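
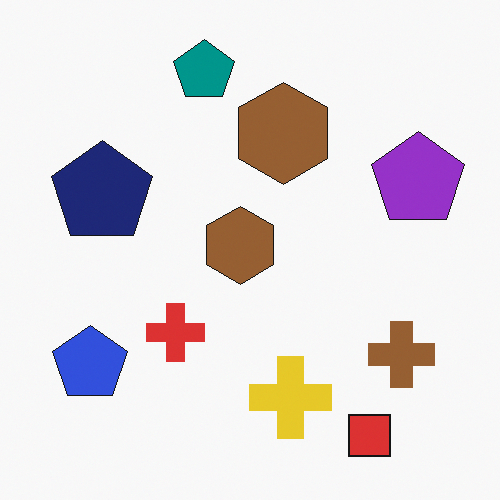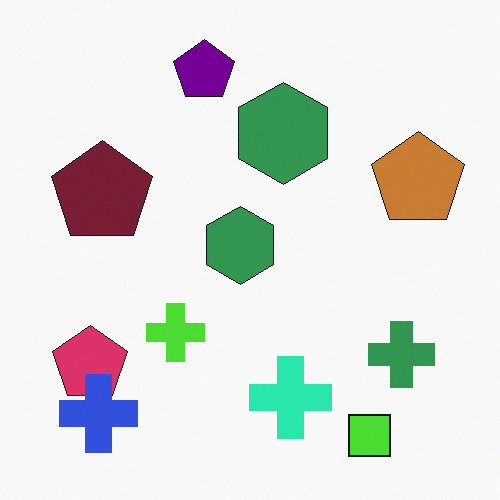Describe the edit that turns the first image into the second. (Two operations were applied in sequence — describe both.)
The image was hue-shifted noticeably, then overlaid with an additional blue cross.

Every shape's color has rotated by the same amount around the hue wheel — a uniform hue shift. A blue cross appears in the second image that is absent from the first.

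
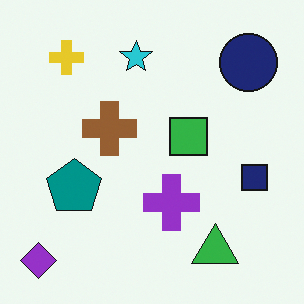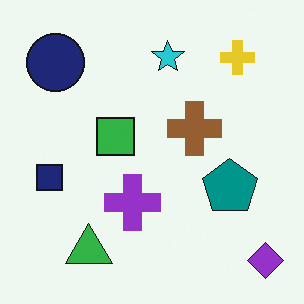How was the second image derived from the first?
Flipped horizontally (left ↔ right).

The purple diamond is in the bottom-left of the first image and the bottom-right of the second — shapes on opposite sides of the vertical midline have swapped in a mirror flip.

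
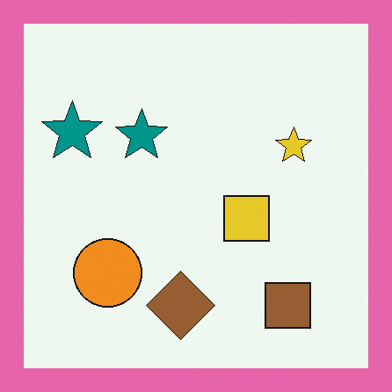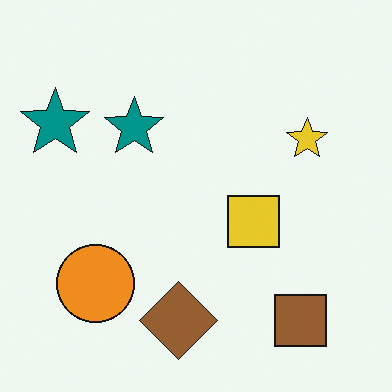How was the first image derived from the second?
The first image is the second framed with a pink border.

A solid pink frame runs around the edge of the first image, with the content slightly shrunk inside it.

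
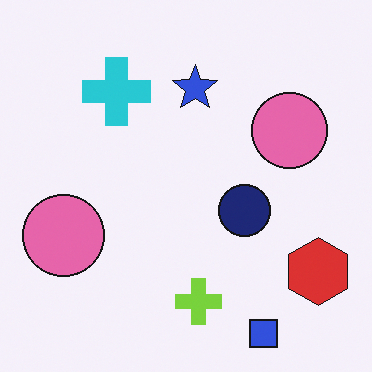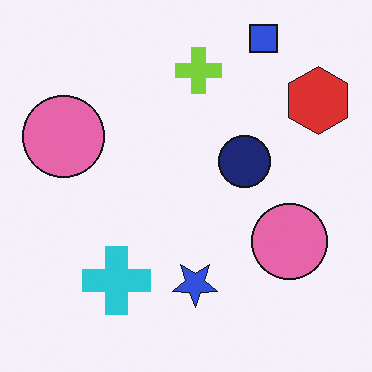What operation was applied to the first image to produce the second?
The transformation is: flipped vertically (top ↔ bottom).

The blue square is in the bottom-right of the first image and the top-right of the second — shapes on opposite sides of the horizontal midline have swapped in a mirror flip.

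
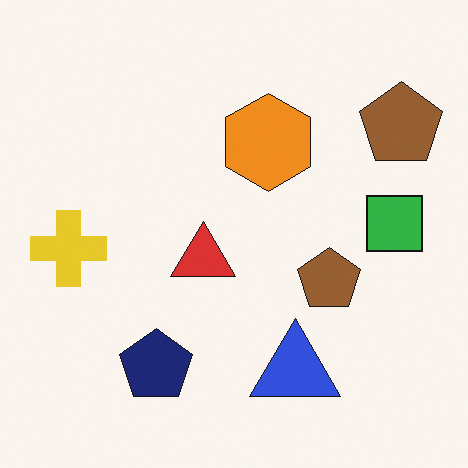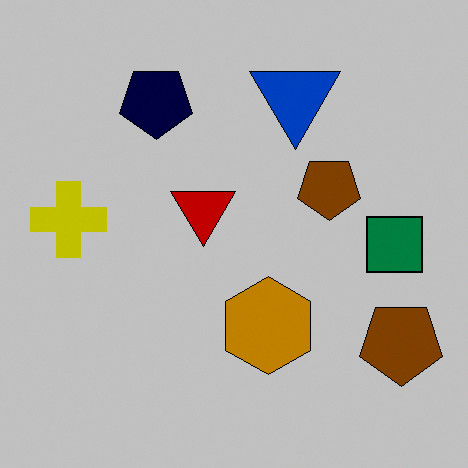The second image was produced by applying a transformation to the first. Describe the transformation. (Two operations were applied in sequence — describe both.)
It was flipped vertically (top ↔ bottom), then aggressively posterized.

The blue triangle is in the bottom of the first image and the top of the second — shapes on opposite sides of the horizontal midline have swapped in a mirror flip. Each flat color has snapped to a coarser quantized level — most visibly, the near-white background has dropped to a flat grey.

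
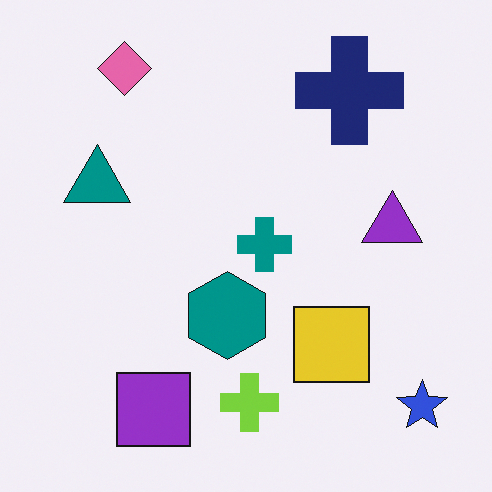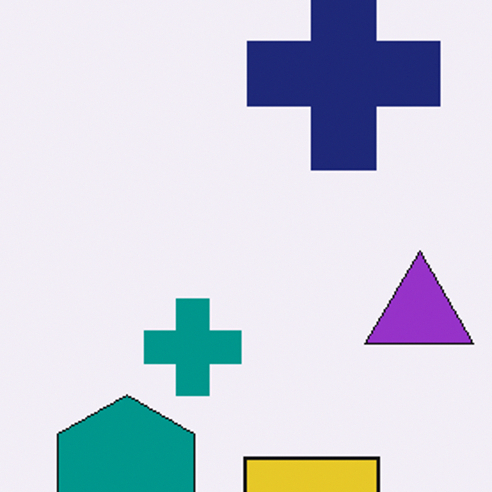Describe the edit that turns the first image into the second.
The second image is the first cropped to a noticeably smaller region and rescaled.

The visible shapes are larger and the field of view is narrower; shapes near the original edges may be partly or wholly outside the frame — a crop-and-rescale.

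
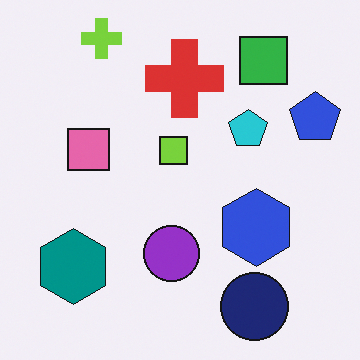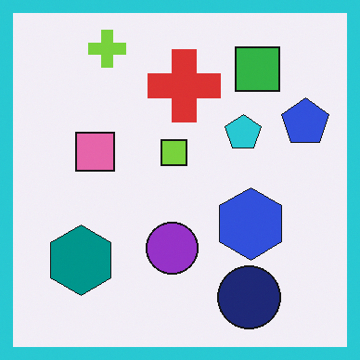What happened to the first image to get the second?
It was framed with a cyan border.

A solid cyan frame runs around the edge of the second image, with the content slightly shrunk inside it.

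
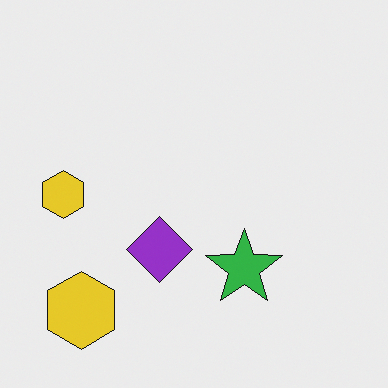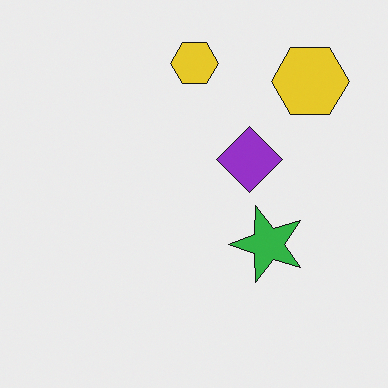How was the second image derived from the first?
The image was transposed (reflected across the top-left ↔ bottom-right diagonal).

Shapes have swapped their row and column positions — what was in the top-right is now in the bottom-left — a diagonal reflection.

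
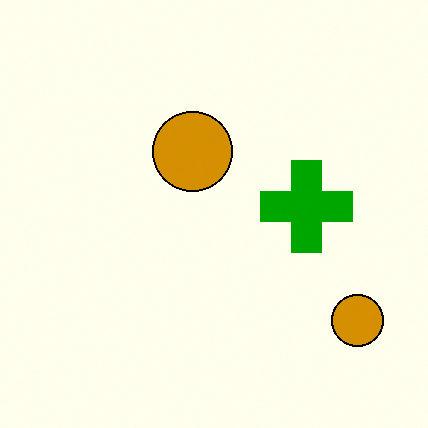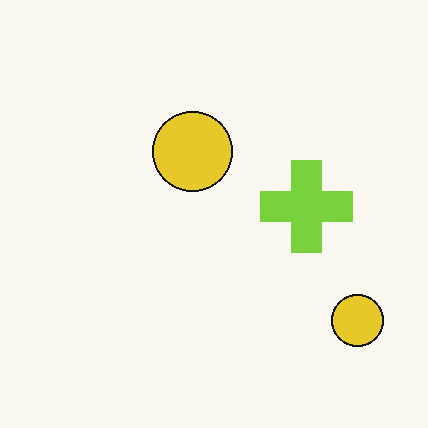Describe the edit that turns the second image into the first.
The image was given much higher contrast.

Tones are pushed away from mid-grey across the whole image — a global contrast change.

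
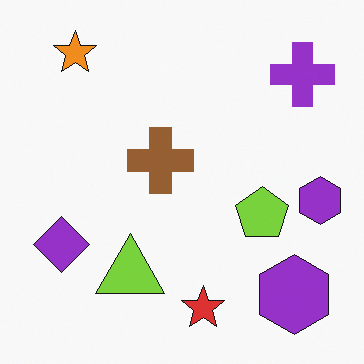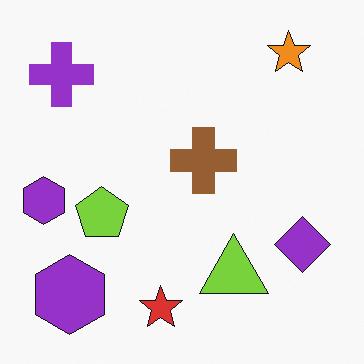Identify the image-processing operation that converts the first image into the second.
It was flipped horizontally (left ↔ right).

The purple diamond is in the bottom-left of the first image and the bottom-right of the second — shapes on opposite sides of the vertical midline have swapped in a mirror flip.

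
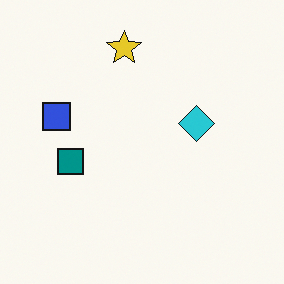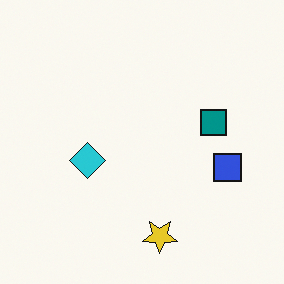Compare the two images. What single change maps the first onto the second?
Rotated 180°.

The yellow star sits in the top of the first image and the bottom of the second — consistent with a whole-image 180° rotation.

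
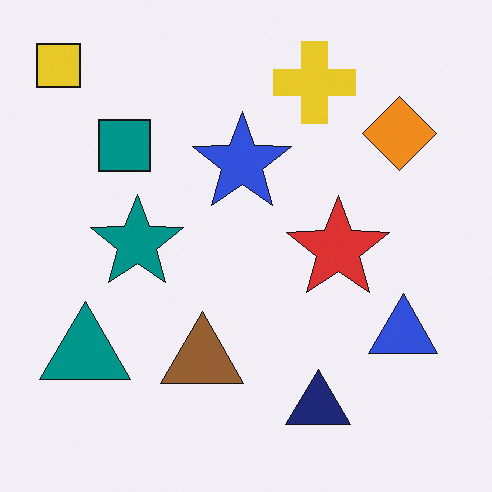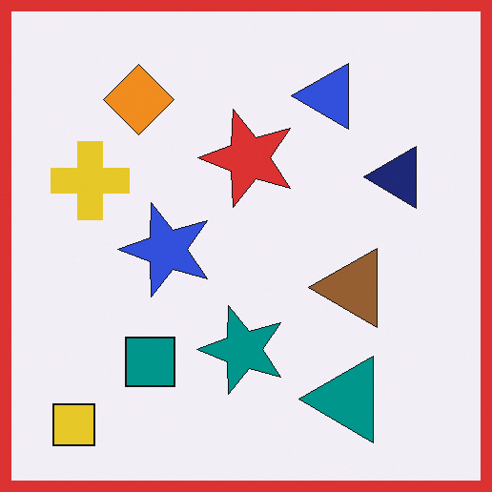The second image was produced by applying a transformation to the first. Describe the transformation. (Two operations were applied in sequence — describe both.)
It was rotated 90° counter-clockwise, then framed with a red border.

The yellow square sits in the top-left of the first image and the bottom-left of the second — consistent with a whole-image 90° counter-clockwise rotation. A solid red frame runs around the edge of the second image, with the content slightly shrunk inside it.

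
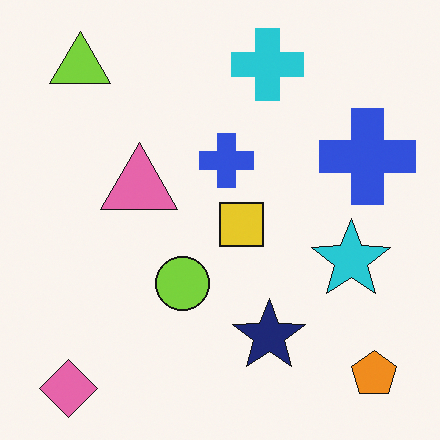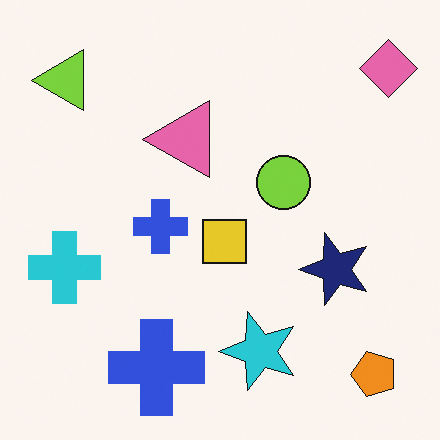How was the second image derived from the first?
The transformation is: transposed (reflected across the top-left ↔ bottom-right diagonal).

Shapes have swapped their row and column positions — what was in the top-right is now in the bottom-left — a diagonal reflection.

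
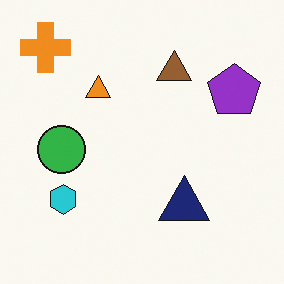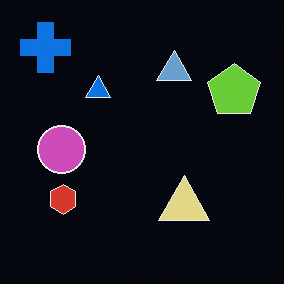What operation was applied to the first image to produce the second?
The transformation is: color-inverted (negative).

The light background has become dark and every shape's color is its complement — a photographic negative.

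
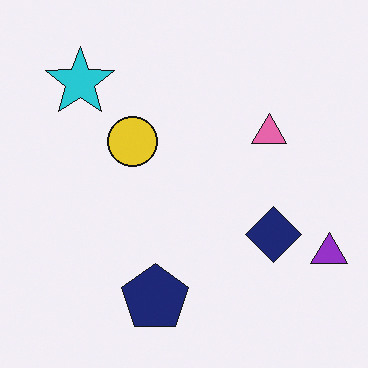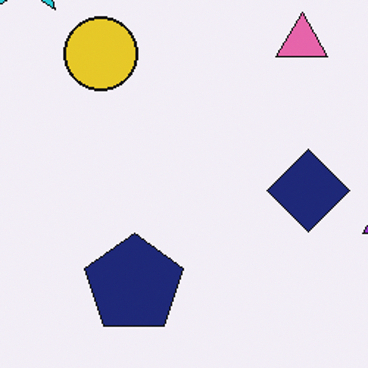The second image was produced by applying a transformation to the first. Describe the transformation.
The image was cropped to a modestly smaller region and rescaled.

The visible shapes are larger and the field of view is narrower; shapes near the original edges may be partly or wholly outside the frame — a crop-and-rescale.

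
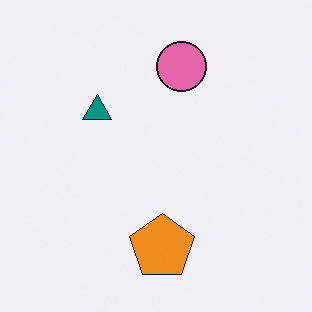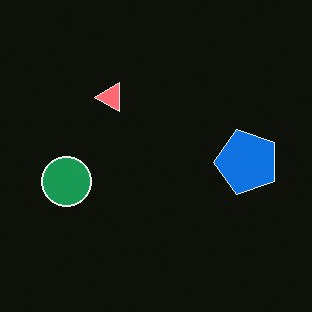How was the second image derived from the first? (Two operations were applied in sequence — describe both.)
It was color-inverted (negative), then transposed (reflected across the top-left ↔ bottom-right diagonal).

The light background has become dark and every shape's color is its complement — a photographic negative. Shapes have swapped their row and column positions — what was in the top-right is now in the bottom-left — a diagonal reflection.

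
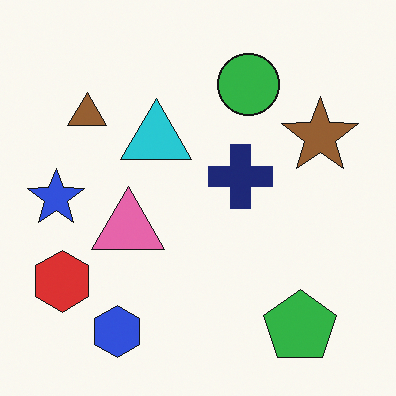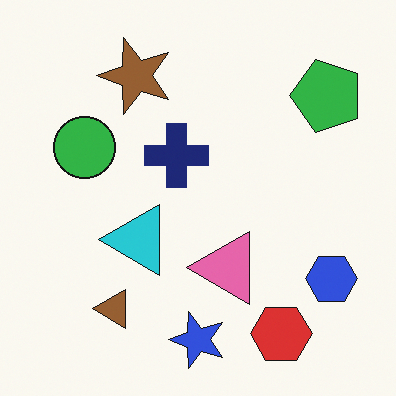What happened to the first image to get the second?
The transformation is: rotated 90° counter-clockwise.

The green pentagon sits in the bottom-right of the first image and the top-right of the second — consistent with a whole-image 90° counter-clockwise rotation.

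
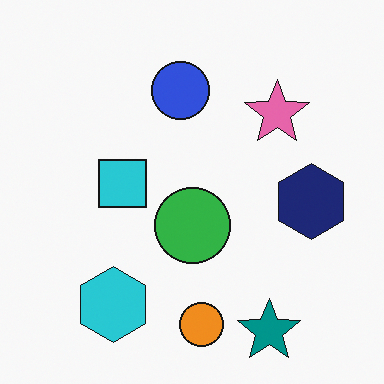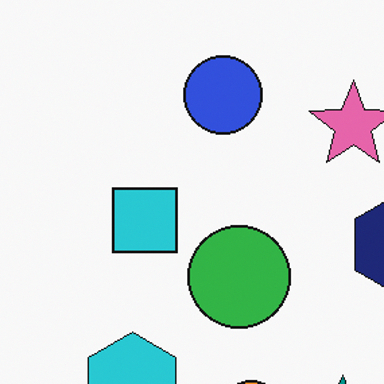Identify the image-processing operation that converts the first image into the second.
The transformation is: cropped to a modestly smaller region and rescaled.

The visible shapes are larger and the field of view is narrower; shapes near the original edges may be partly or wholly outside the frame — a crop-and-rescale.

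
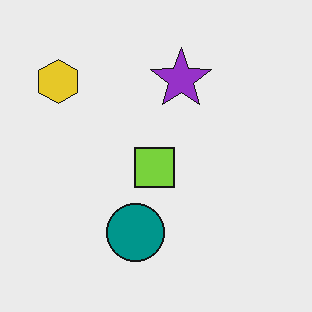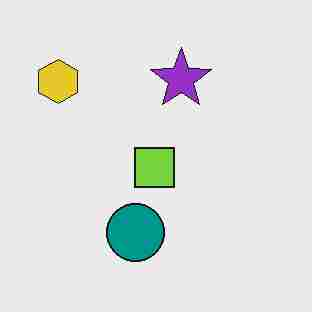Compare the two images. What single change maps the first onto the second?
The transformation is: heavily JPEG-compressed with obvious blocking artifacts.

Blocky 8×8 compression artifacts appear around shape edges and the flat background shows ringing — characteristic JPEG degradation.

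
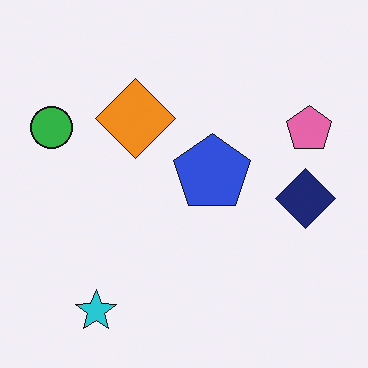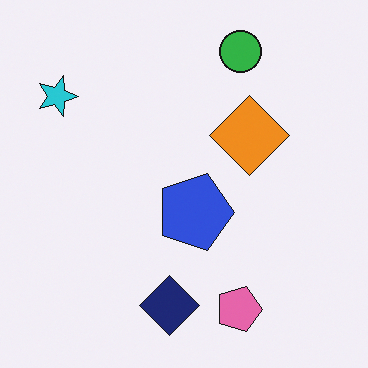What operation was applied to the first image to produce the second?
The image was rotated 90° clockwise.

The cyan star sits in the bottom-left of the first image and the top-left of the second — consistent with a whole-image 90° clockwise rotation.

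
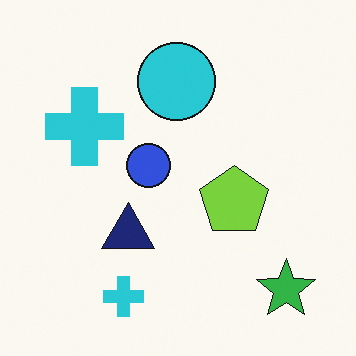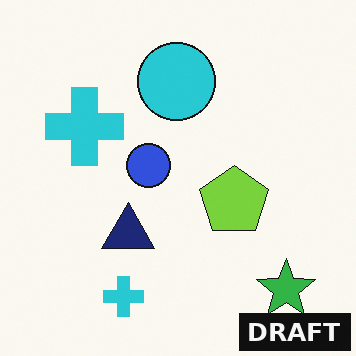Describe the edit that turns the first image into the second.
The image was watermarked with the text "DRAFT" in the lower-right corner.

A dark label reading "DRAFT" appears in the lower-right corner.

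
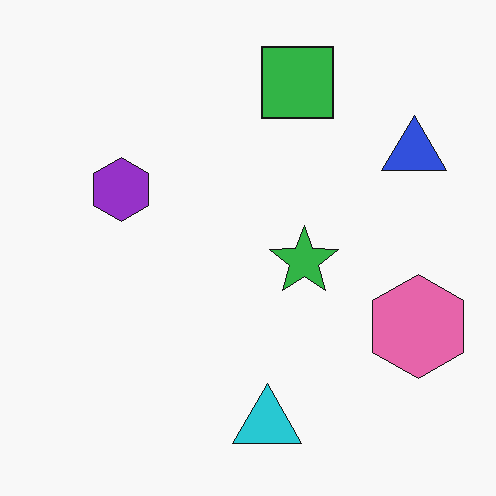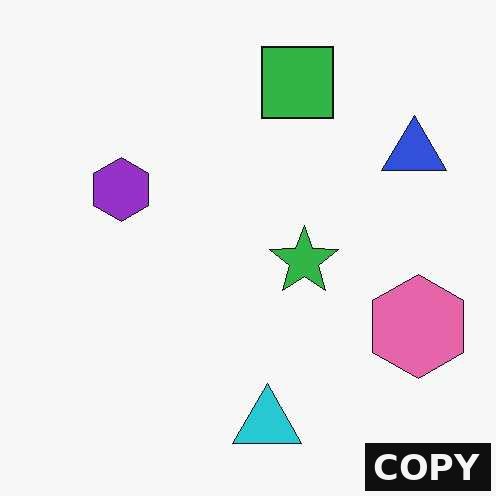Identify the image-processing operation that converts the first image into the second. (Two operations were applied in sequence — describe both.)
Given moderate JPEG compression, then watermarked with the text "COPY" in the lower-right corner.

Blocky 8×8 compression artifacts appear around shape edges and the flat background shows ringing — characteristic JPEG degradation. A dark label reading "COPY" appears in the lower-right corner.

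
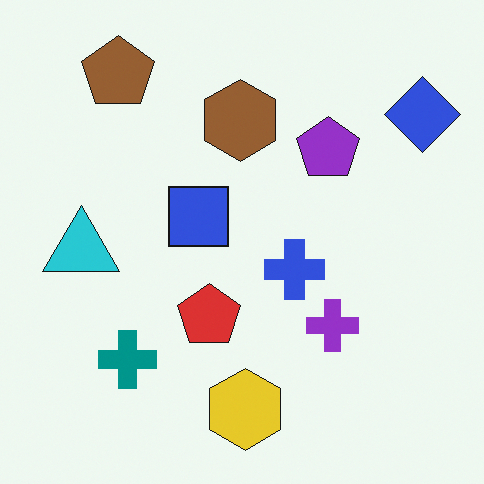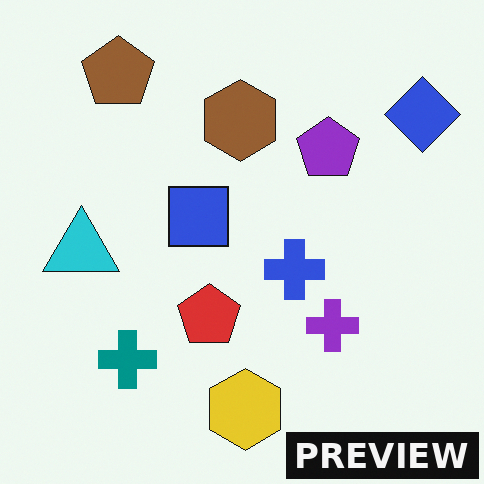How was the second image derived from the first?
The second image is the first watermarked with the text "PREVIEW" in the lower-right corner.

A dark label reading "PREVIEW" appears in the lower-right corner.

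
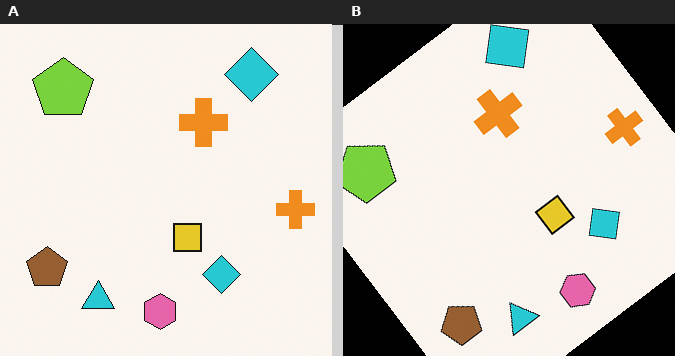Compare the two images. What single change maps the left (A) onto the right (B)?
It was rotated counter-clockwise by a large amount — several tens of degrees.

Every shape is tilted by the same angle and the image corners show triangular fill wedges — a whole-image rotation by a non-right angle.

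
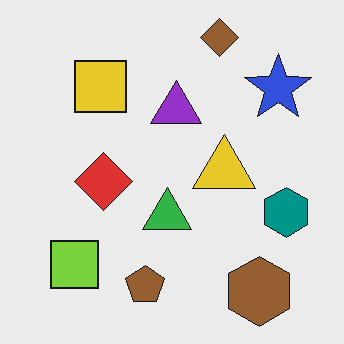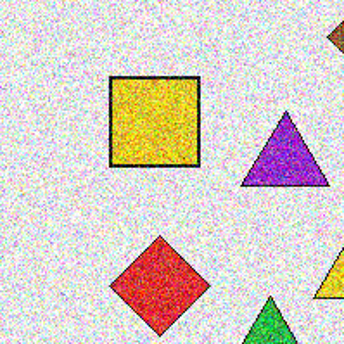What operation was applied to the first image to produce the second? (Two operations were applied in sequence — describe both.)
The image was degraded with heavy additive noise, then cropped to a noticeably smaller region and rescaled.

Random speckle covers the whole image, including the flat background. The visible shapes are larger and the field of view is narrower; shapes near the original edges may be partly or wholly outside the frame — a crop-and-rescale.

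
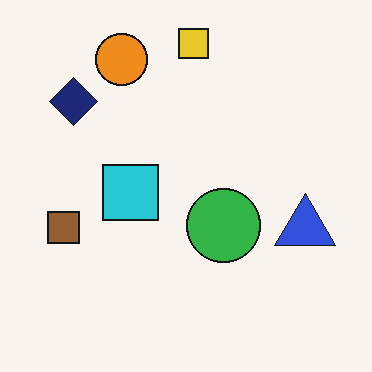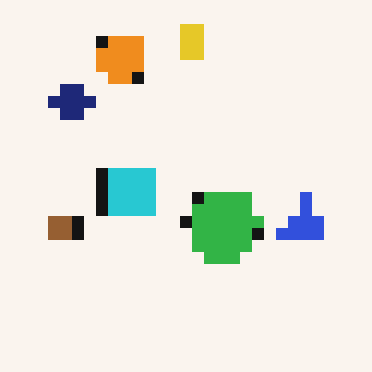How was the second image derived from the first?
Heavily pixelated into large blocks.

Shapes are reduced to large square blocks; fine edges and outlines are lost — a downscale-then-upscale (mosaic) effect.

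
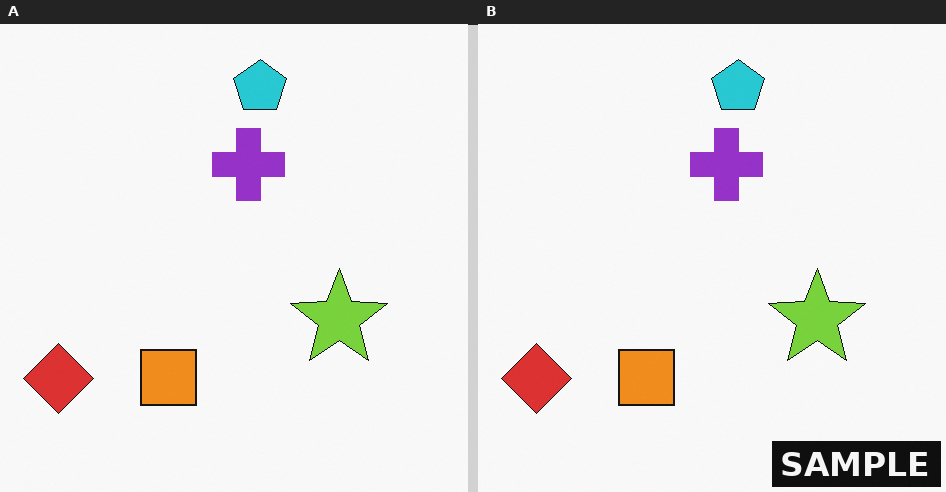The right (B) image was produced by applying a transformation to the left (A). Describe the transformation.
It was watermarked with the text "SAMPLE" in the lower-right corner.

A dark label reading "SAMPLE" appears in the lower-right corner.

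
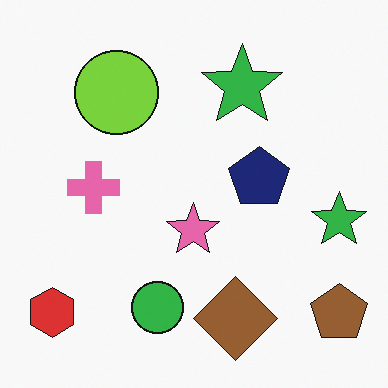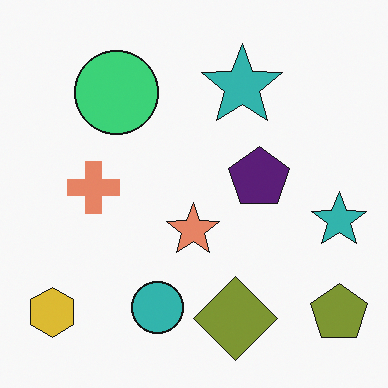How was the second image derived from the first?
The image was hue-shifted slightly.

Every shape's color has rotated by the same amount around the hue wheel — a uniform hue shift.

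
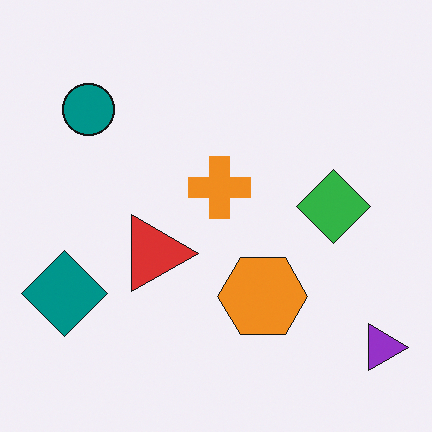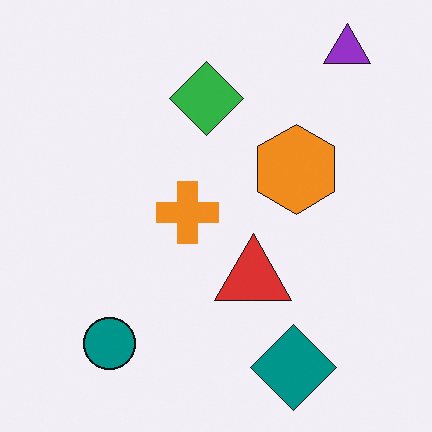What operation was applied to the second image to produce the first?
Rotated 90° clockwise.

The purple triangle sits in the top-right of the second image and the bottom-right of the first — consistent with a whole-image 90° clockwise rotation.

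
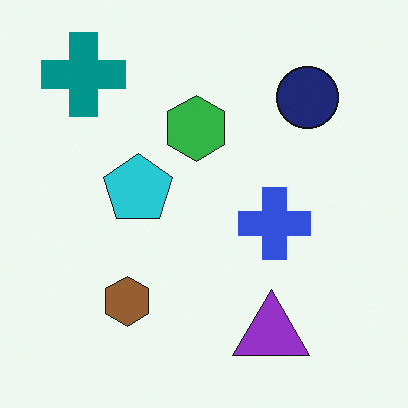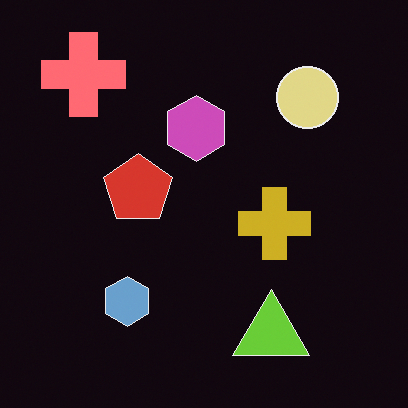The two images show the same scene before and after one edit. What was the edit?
The second image is the first color-inverted (negative).

The light background has become dark and every shape's color is its complement — a photographic negative.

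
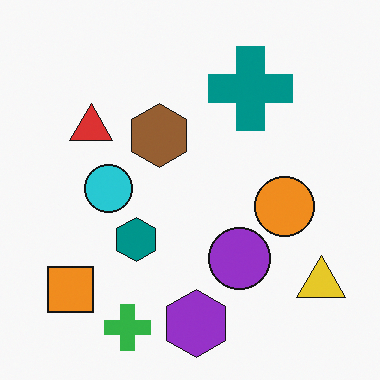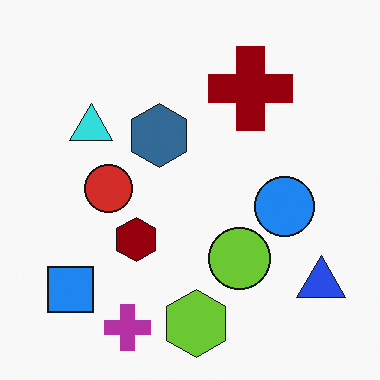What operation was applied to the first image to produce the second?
The image was hue-shifted through roughly half the color wheel.

Every shape's color has rotated by the same amount around the hue wheel — a uniform hue shift.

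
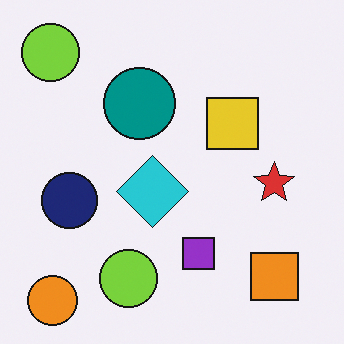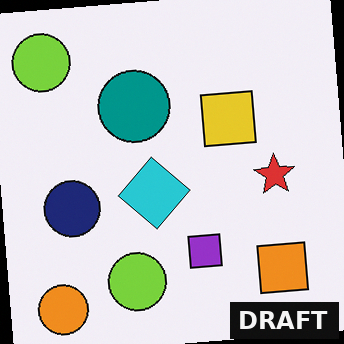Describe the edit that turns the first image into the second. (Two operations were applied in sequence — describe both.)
It was rotated counter-clockwise by a slight angle, then watermarked with the text "DRAFT" in the lower-right corner.

Every shape is tilted by the same angle and the image corners show triangular fill wedges — a whole-image rotation by a non-right angle. A dark label reading "DRAFT" appears in the lower-right corner.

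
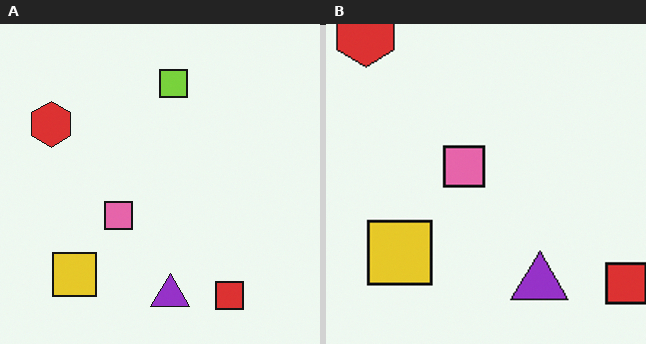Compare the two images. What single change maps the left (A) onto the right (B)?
This is the original image cropped slightly and scaled back up.

The visible shapes are larger and the field of view is narrower; shapes near the original edges may be partly or wholly outside the frame — a crop-and-rescale.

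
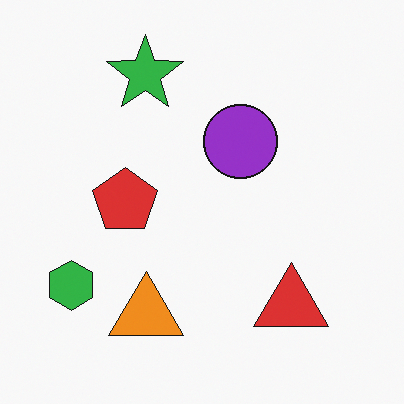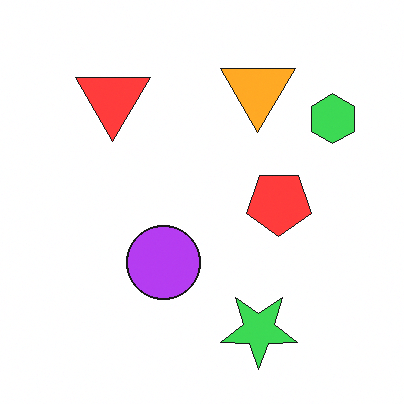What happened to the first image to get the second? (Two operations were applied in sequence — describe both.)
The transformation is: rotated 180°, then brightened a little.

The green hexagon sits in the bottom-left of the first image and the top-right of the second — consistent with a whole-image 180° rotation. Every pixel — background and shapes alike — is uniformly brightened.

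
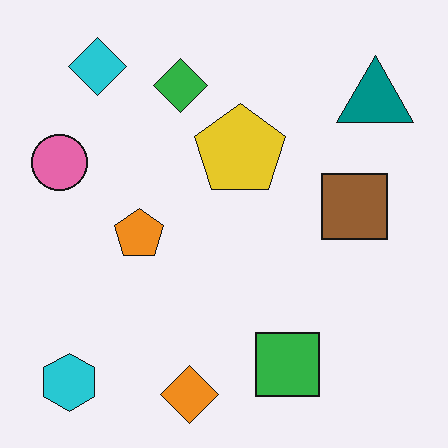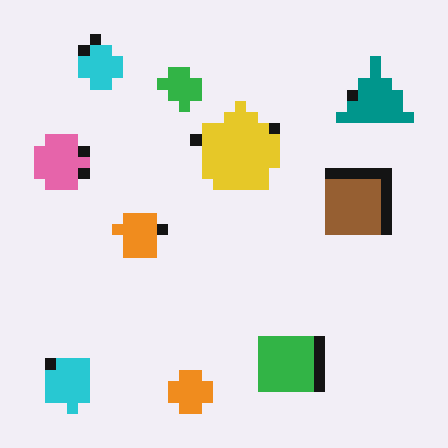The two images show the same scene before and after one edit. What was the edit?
The second image is the first coarsely pixelated.

Shapes are reduced to large square blocks; fine edges and outlines are lost — a downscale-then-upscale (mosaic) effect.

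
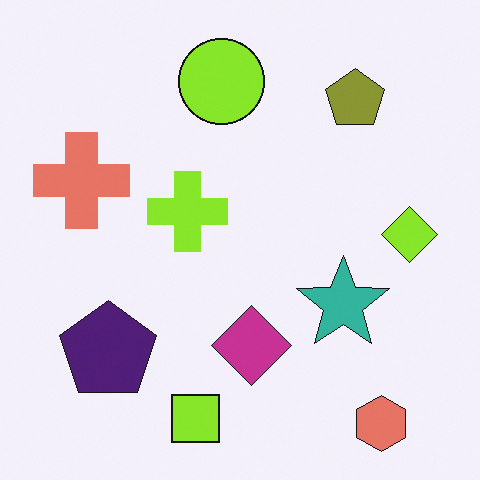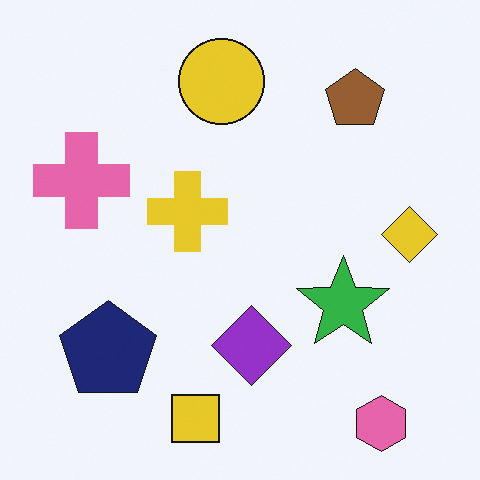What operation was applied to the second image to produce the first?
The transformation is: hue-shifted by a small amount.

Every shape's color has rotated by the same amount around the hue wheel — a uniform hue shift.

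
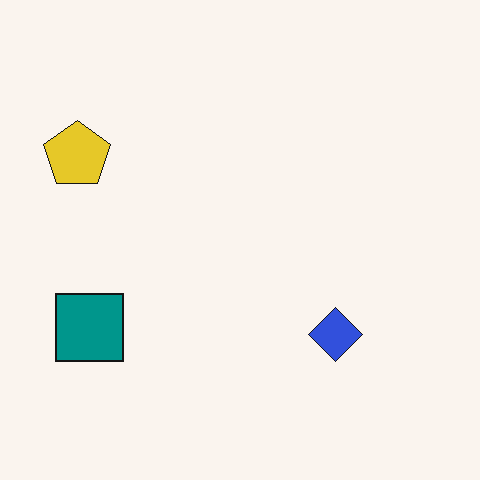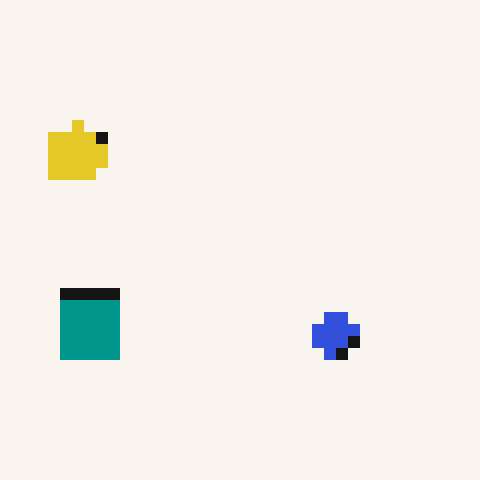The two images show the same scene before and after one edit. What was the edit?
This is the original image coarsely pixelated.

Shapes are reduced to large square blocks; fine edges and outlines are lost — a downscale-then-upscale (mosaic) effect.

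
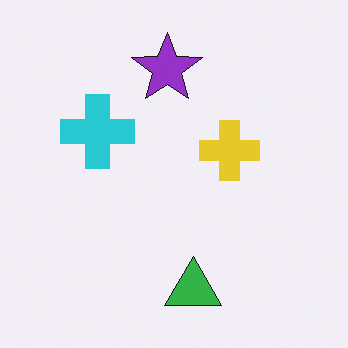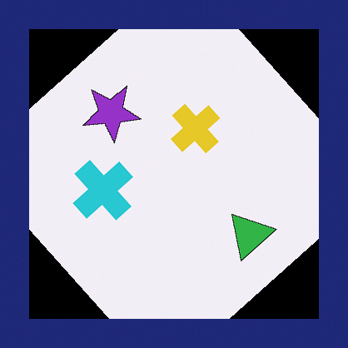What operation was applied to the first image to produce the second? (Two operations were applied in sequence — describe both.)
It was rotated counter-clockwise by a large amount — several tens of degrees, then framed with a navy border.

Every shape is tilted by the same angle and the image corners show triangular fill wedges — a whole-image rotation by a non-right angle. A solid navy frame runs around the edge of the second image, with the content slightly shrunk inside it.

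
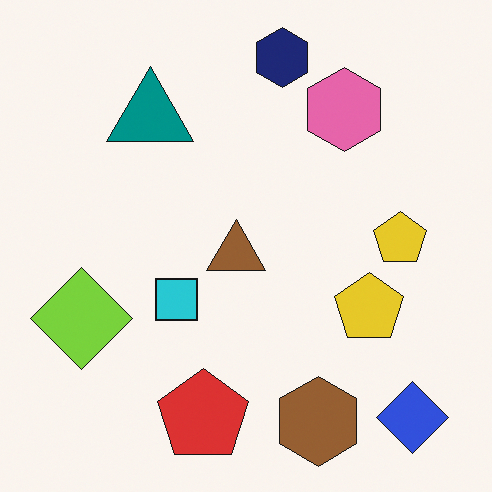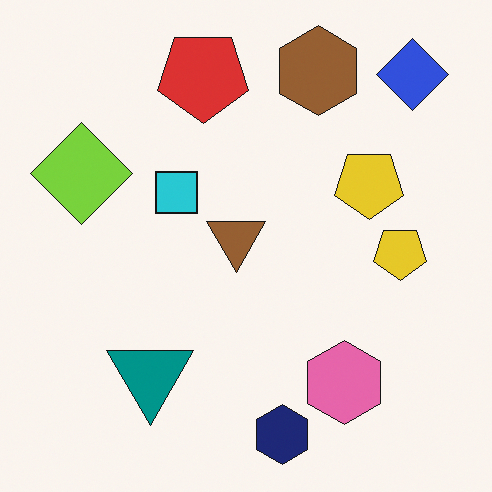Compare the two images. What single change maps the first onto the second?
The second image is the first flipped vertically (top ↔ bottom).

The navy hexagon is in the top of the first image and the bottom of the second — shapes on opposite sides of the horizontal midline have swapped in a mirror flip.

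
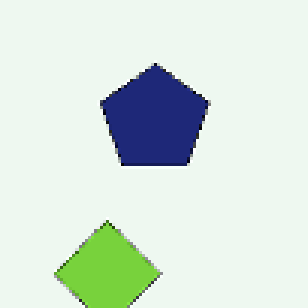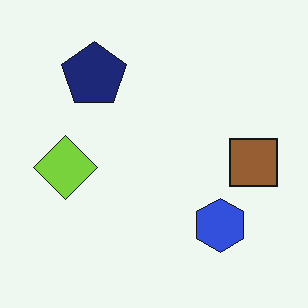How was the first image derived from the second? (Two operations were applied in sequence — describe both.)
This is the original image cropped tightly and scaled back up, then mildly pixelated.

The visible shapes are larger and the field of view is narrower; shapes near the original edges may be partly or wholly outside the frame — a crop-and-rescale. Shapes are reduced to large square blocks; fine edges and outlines are lost — a downscale-then-upscale (mosaic) effect.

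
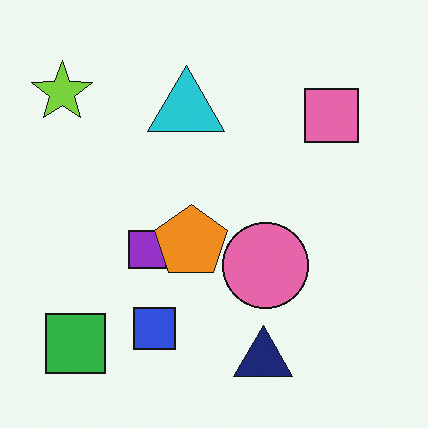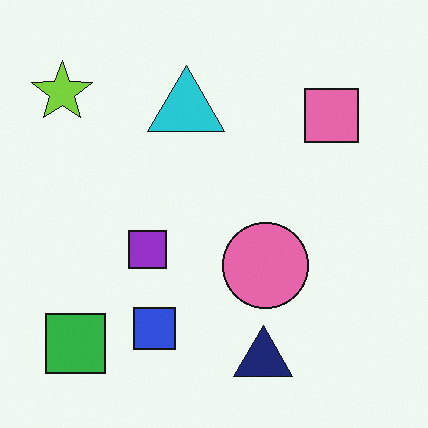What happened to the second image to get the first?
Overlaid with an additional orange pentagon.

An orange pentagon appears in the first image that is absent from the second.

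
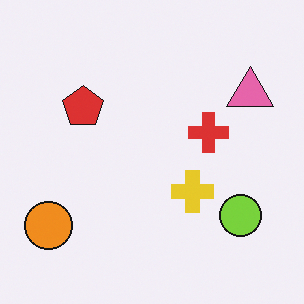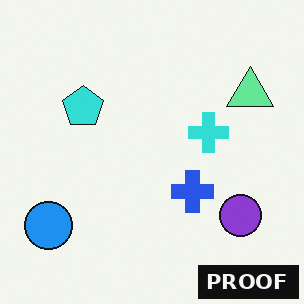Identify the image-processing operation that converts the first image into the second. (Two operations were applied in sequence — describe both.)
Hue-shifted through roughly half the color wheel, then watermarked with the text "PROOF" in the lower-right corner.

Every shape's color has rotated by the same amount around the hue wheel — a uniform hue shift. A dark label reading "PROOF" appears in the lower-right corner.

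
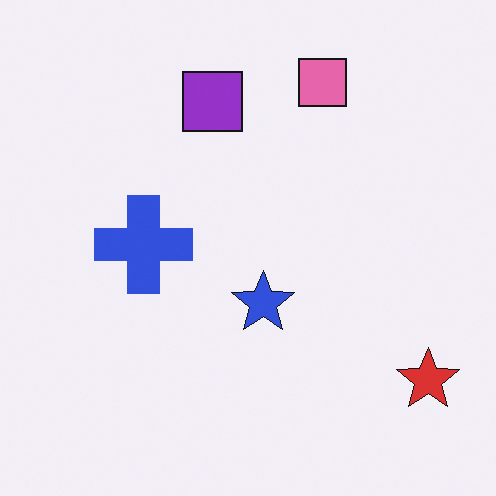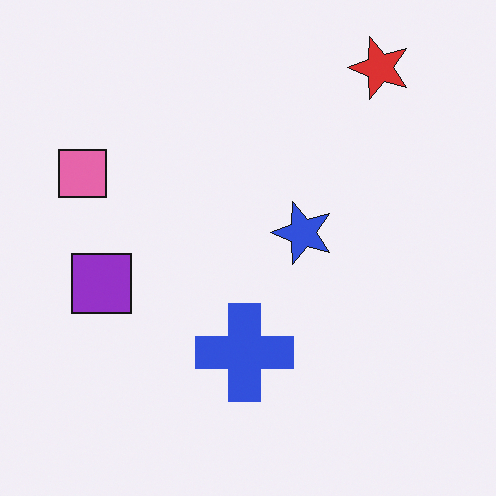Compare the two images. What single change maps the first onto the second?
Rotated 90° counter-clockwise.

The red star sits in the bottom-right of the first image and the top-right of the second — consistent with a whole-image 90° counter-clockwise rotation.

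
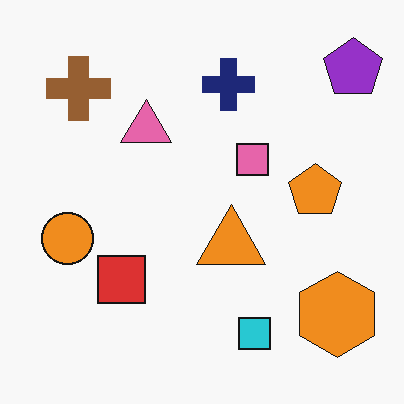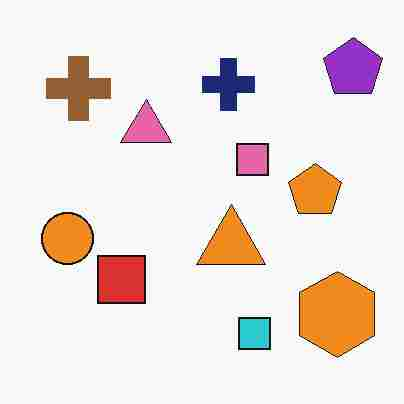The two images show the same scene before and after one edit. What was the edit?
This is the original image degraded with heavy JPEG compression.

Blocky 8×8 compression artifacts appear around shape edges and the flat background shows ringing — characteristic JPEG degradation.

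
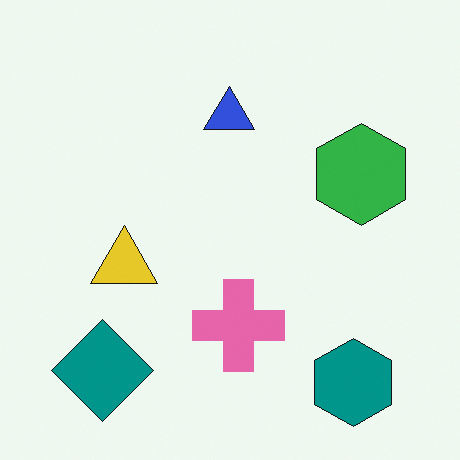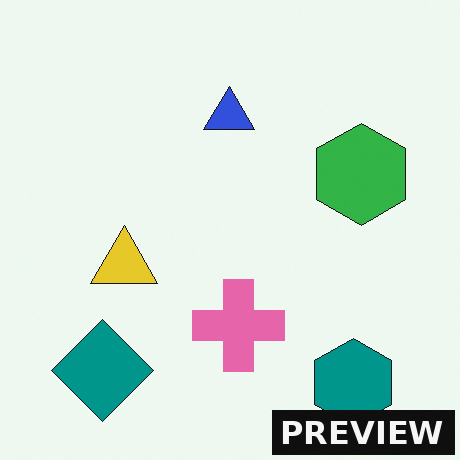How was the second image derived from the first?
The image was watermarked with the text "PREVIEW" in the lower-right corner.

A dark label reading "PREVIEW" appears in the lower-right corner.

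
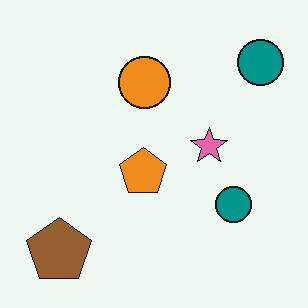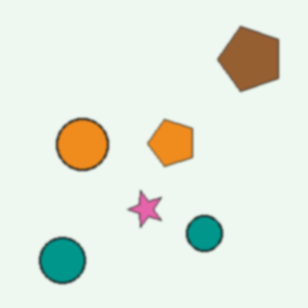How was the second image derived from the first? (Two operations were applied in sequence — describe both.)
The image was transposed (reflected across the top-left ↔ bottom-right diagonal), then given a subtle gaussian blur.

Shapes have swapped their row and column positions — what was in the top-right is now in the bottom-left — a diagonal reflection. Shape edges and outlines are uniformly softened across the whole image.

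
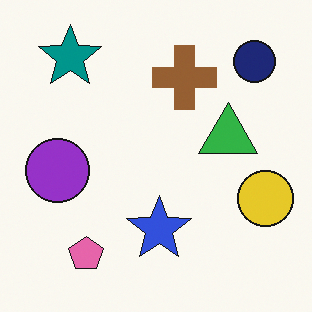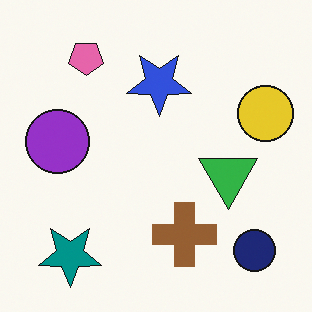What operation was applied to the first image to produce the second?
This is the original image flipped vertically (top ↔ bottom).

The teal star is in the top-left of the first image and the bottom-left of the second — shapes on opposite sides of the horizontal midline have swapped in a mirror flip.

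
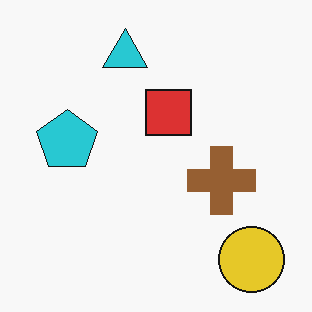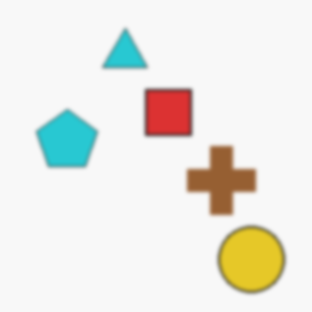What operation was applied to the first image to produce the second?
The second image is the first lightly blurred.

Shape edges and outlines are uniformly softened across the whole image.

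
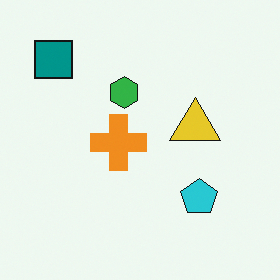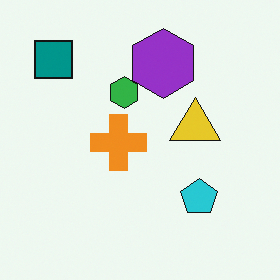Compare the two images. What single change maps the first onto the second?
The second image is the first overlaid with an additional purple hexagon.

A purple hexagon appears in the second image that is absent from the first.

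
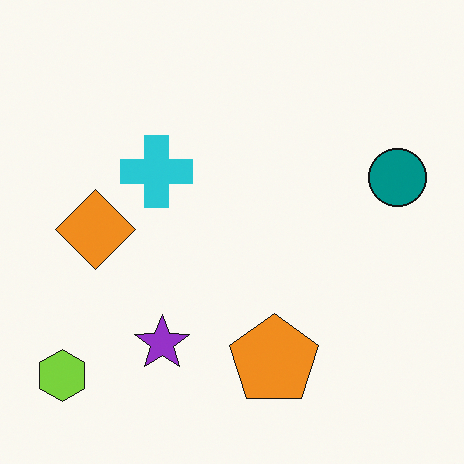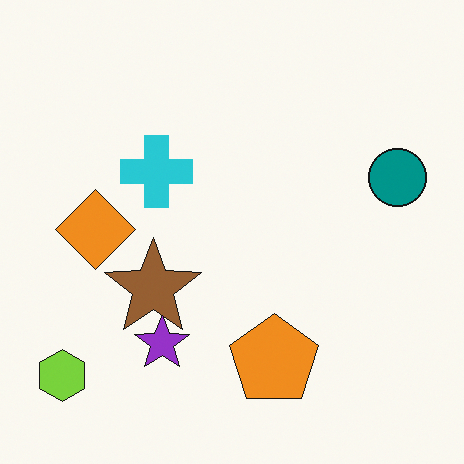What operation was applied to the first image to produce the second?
It was overlaid with an additional brown star.

A brown star appears in the second image that is absent from the first.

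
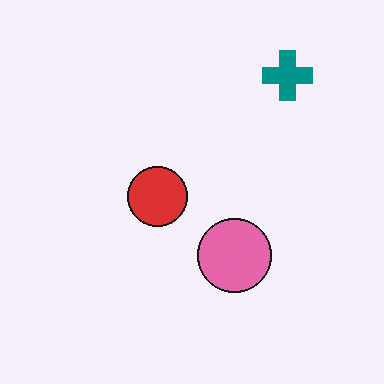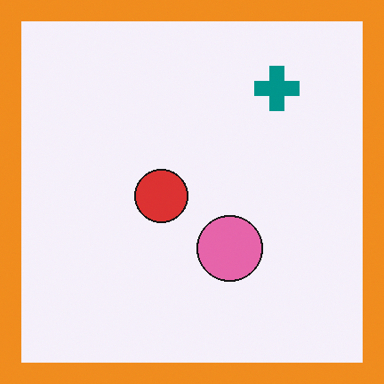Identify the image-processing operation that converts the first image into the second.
The image was framed with a orange border.

A solid orange frame runs around the edge of the second image, with the content slightly shrunk inside it.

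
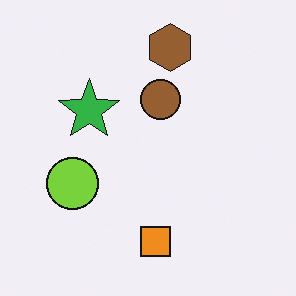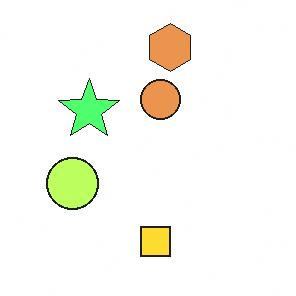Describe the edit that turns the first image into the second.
Brightened a lot.

Every pixel — background and shapes alike — is uniformly brightened.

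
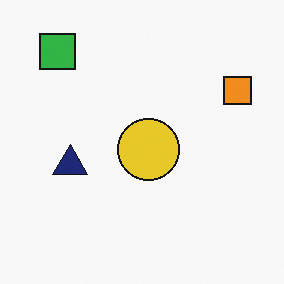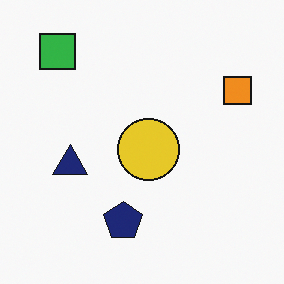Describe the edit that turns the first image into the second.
The transformation is: overlaid with an additional navy pentagon.

A navy pentagon appears in the second image that is absent from the first.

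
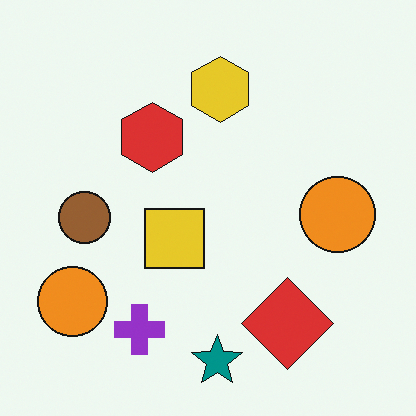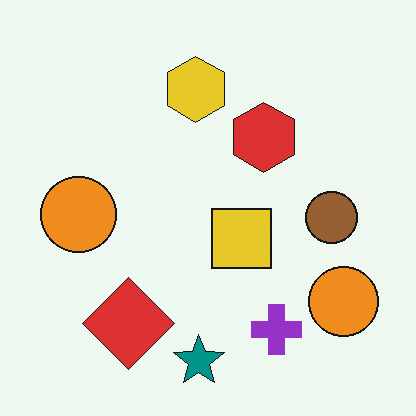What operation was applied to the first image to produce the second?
It was flipped horizontally (left ↔ right).

The brown circle is in the left of the first image and the right of the second — shapes on opposite sides of the vertical midline have swapped in a mirror flip.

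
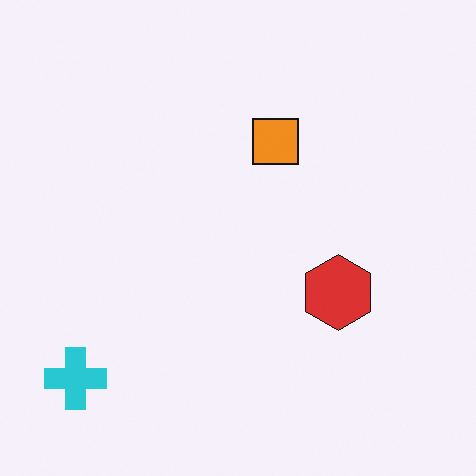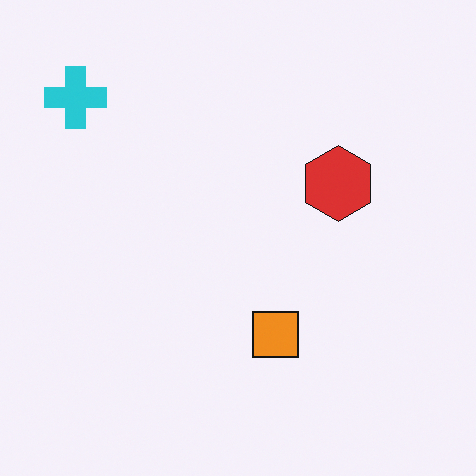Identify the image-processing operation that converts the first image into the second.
It was flipped vertically (top ↔ bottom).

The cyan cross is in the bottom-left of the first image and the top-left of the second — shapes on opposite sides of the horizontal midline have swapped in a mirror flip.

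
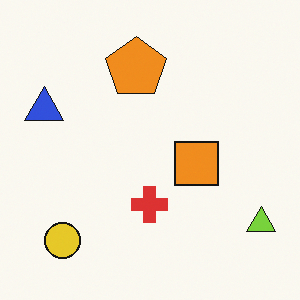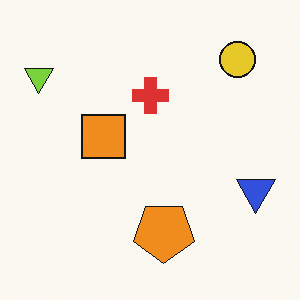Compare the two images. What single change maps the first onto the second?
It was rotated 180°.

The lime triangle sits in the bottom-right of the first image and the top-left of the second — consistent with a whole-image 180° rotation.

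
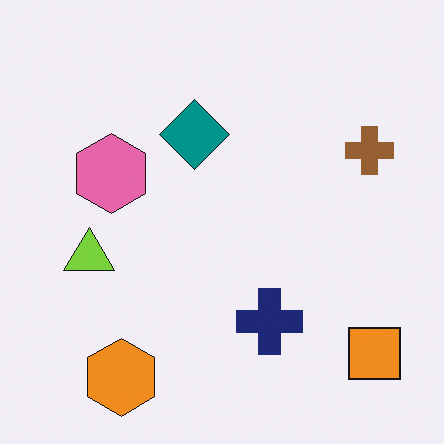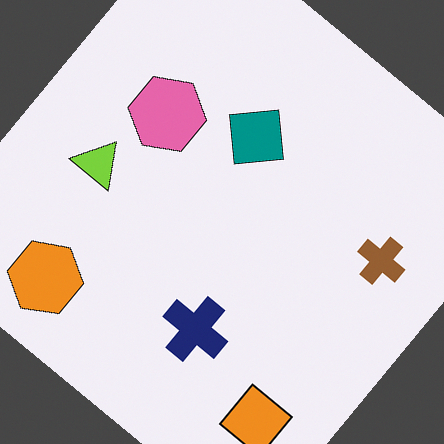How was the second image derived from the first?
The second image is the first rotated clockwise by a large amount — several tens of degrees.

Every shape is tilted by the same angle and the image corners show triangular fill wedges — a whole-image rotation by a non-right angle.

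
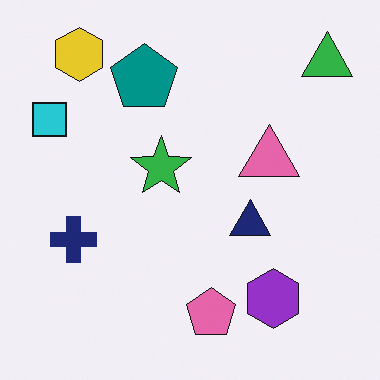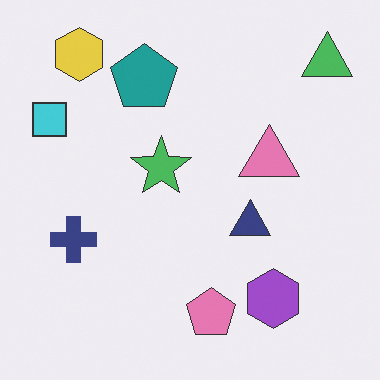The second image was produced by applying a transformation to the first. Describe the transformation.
This is the original image given slightly reduced contrast.

Tones are pushed toward mid-grey across the whole image — a global contrast change.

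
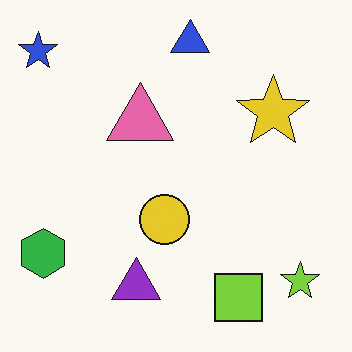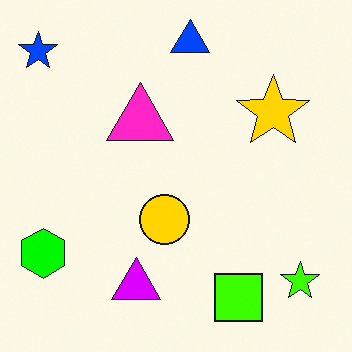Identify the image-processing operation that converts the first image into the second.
It was heavily oversaturated.

All colors are more vivid — a global saturation change.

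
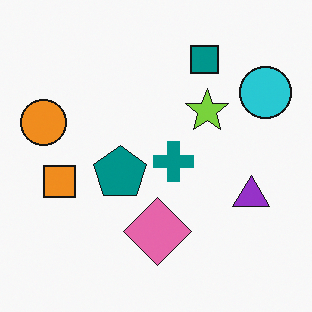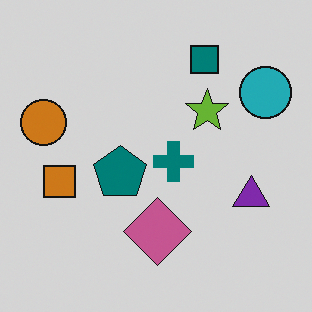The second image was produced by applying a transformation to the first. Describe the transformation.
This is the original image slightly darkened.

Every pixel — background and shapes alike — is uniformly darkened.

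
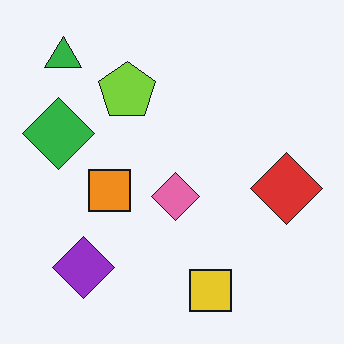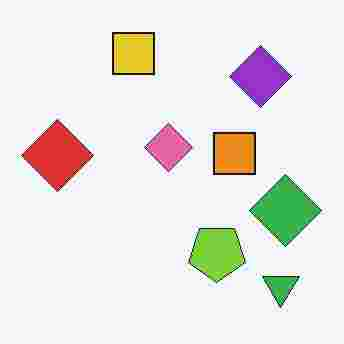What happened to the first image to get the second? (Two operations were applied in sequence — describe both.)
The image was rotated 180°, then degraded with heavy JPEG compression.

The green triangle sits in the top-left of the first image and the bottom-right of the second — consistent with a whole-image 180° rotation. Blocky 8×8 compression artifacts appear around shape edges and the flat background shows ringing — characteristic JPEG degradation.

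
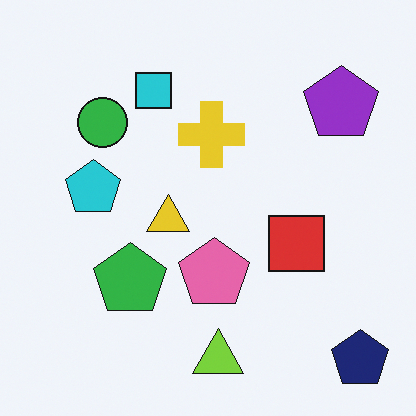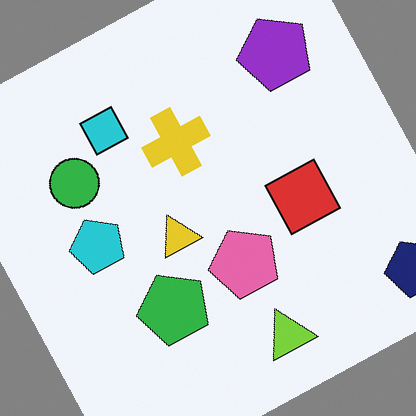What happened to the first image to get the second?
The image was rotated counter-clockwise by a moderate amount.

Every shape is tilted by the same angle and the image corners show triangular fill wedges — a whole-image rotation by a non-right angle.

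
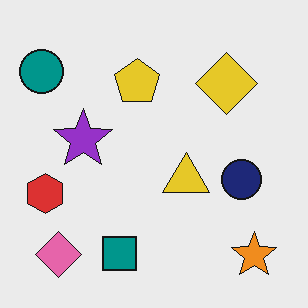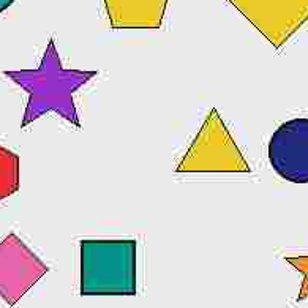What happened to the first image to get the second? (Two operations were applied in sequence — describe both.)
This is the original image degraded with heavy JPEG compression, then cropped to a modestly smaller region and rescaled.

Blocky 8×8 compression artifacts appear around shape edges and the flat background shows ringing — characteristic JPEG degradation. The visible shapes are larger and the field of view is narrower; shapes near the original edges may be partly or wholly outside the frame — a crop-and-rescale.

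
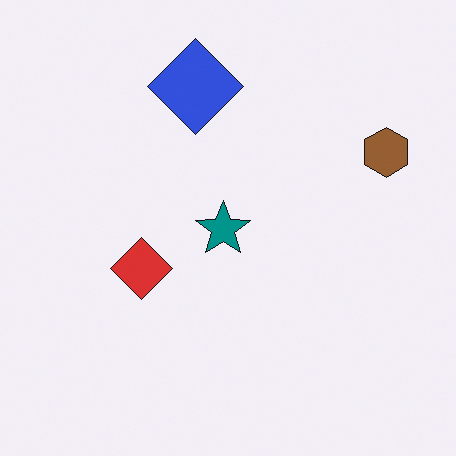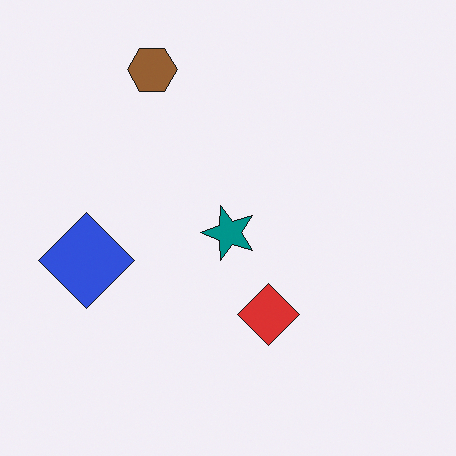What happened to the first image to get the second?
The image was rotated 90° counter-clockwise.

The brown hexagon sits in the right of the first image and the top of the second — consistent with a whole-image 90° counter-clockwise rotation.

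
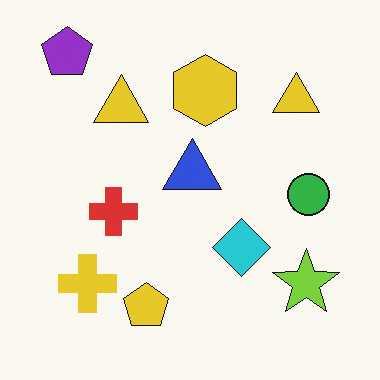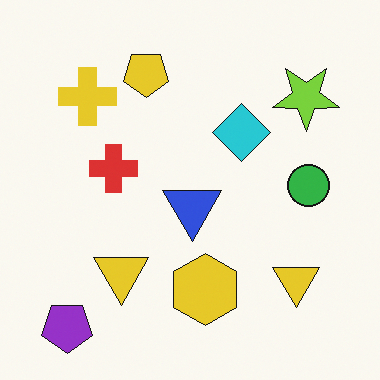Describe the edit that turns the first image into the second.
Flipped vertically (top ↔ bottom).

The purple pentagon is in the top-left of the first image and the bottom-left of the second — shapes on opposite sides of the horizontal midline have swapped in a mirror flip.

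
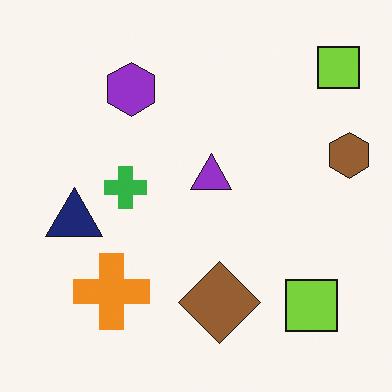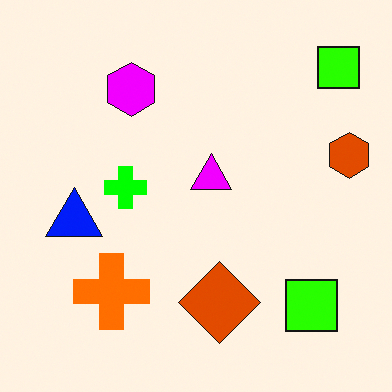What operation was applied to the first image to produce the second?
This is the original image heavily oversaturated.

All colors are more vivid — a global saturation change.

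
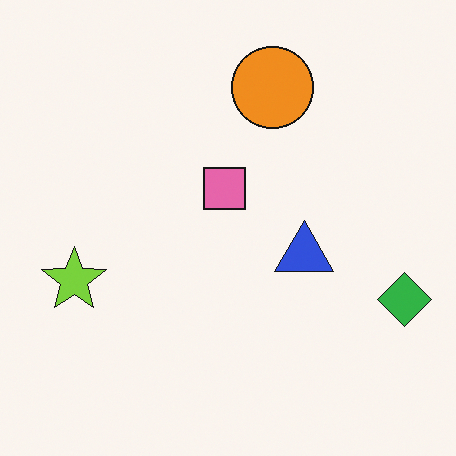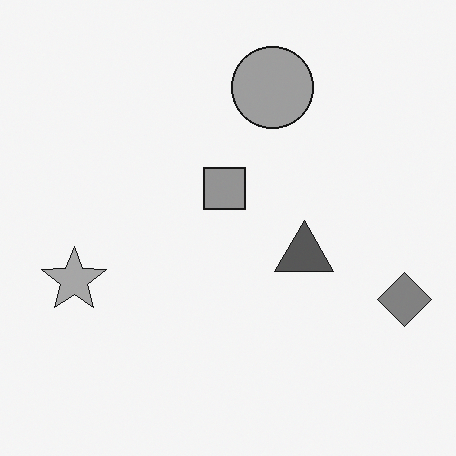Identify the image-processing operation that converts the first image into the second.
The image was converted to grayscale.

All color is removed — every shape is now a shade of grey.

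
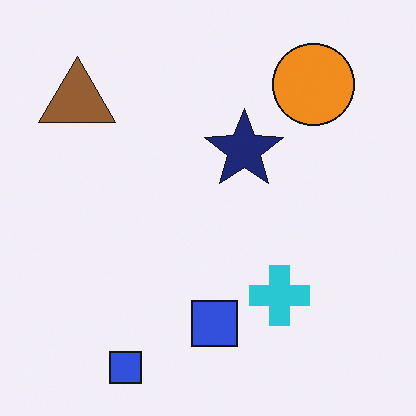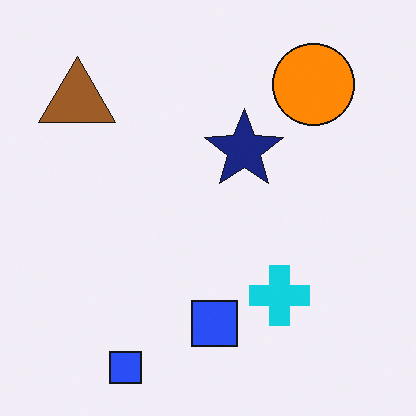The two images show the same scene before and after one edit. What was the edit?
Slightly oversaturated.

All colors are more vivid — a global saturation change.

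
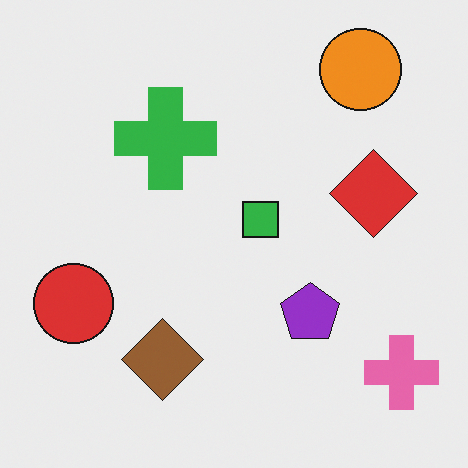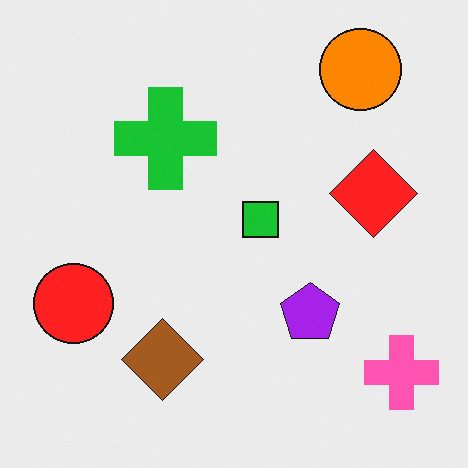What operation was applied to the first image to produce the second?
The image was slightly oversaturated.

All colors are more vivid — a global saturation change.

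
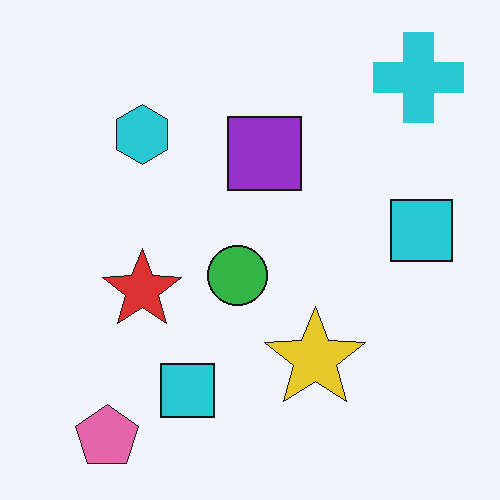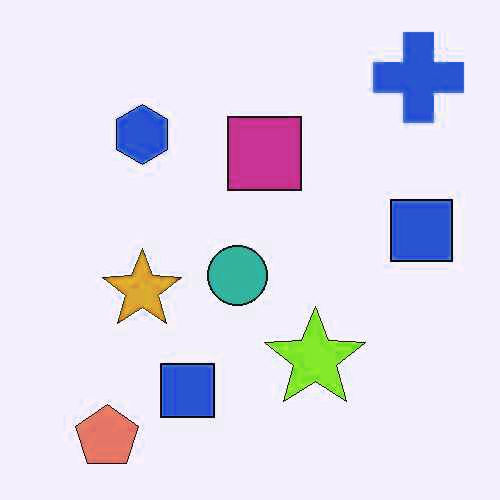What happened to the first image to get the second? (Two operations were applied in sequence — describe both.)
This is the original image given moderate JPEG compression, then hue-shifted slightly.

Blocky 8×8 compression artifacts appear around shape edges and the flat background shows ringing — characteristic JPEG degradation. Every shape's color has rotated by the same amount around the hue wheel — a uniform hue shift.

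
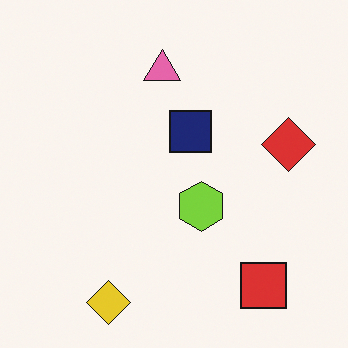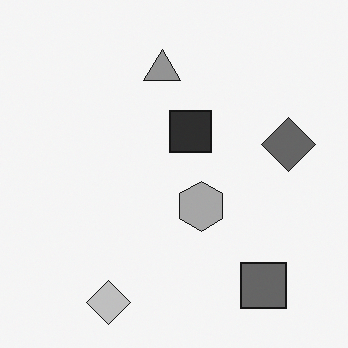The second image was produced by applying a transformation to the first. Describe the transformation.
The image was converted to grayscale.

All color is removed — every shape is now a shade of grey.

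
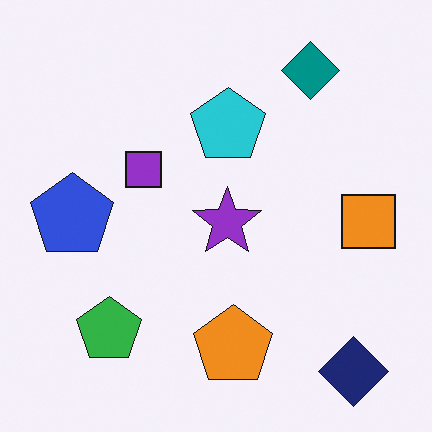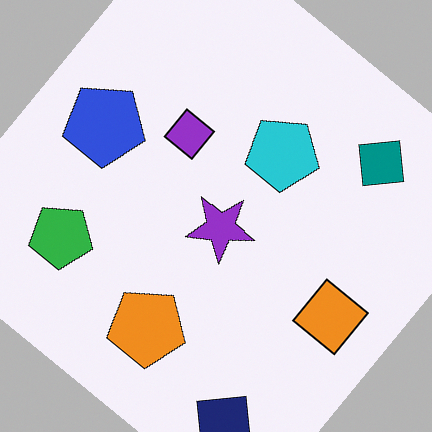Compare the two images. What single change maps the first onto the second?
The transformation is: rotated clockwise by a large amount — several tens of degrees.

Every shape is tilted by the same angle and the image corners show triangular fill wedges — a whole-image rotation by a non-right angle.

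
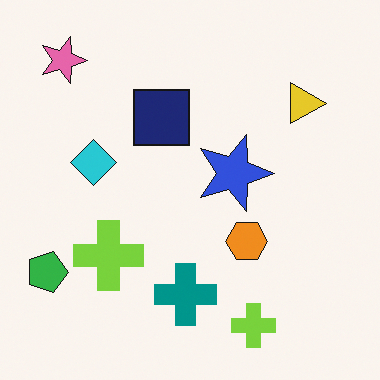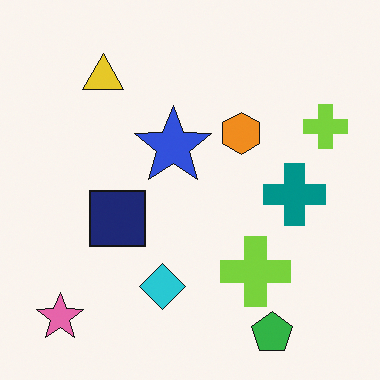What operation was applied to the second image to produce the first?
This is the original image rotated 90° clockwise.

The pink star sits in the bottom-left of the second image and the top-left of the first — consistent with a whole-image 90° clockwise rotation.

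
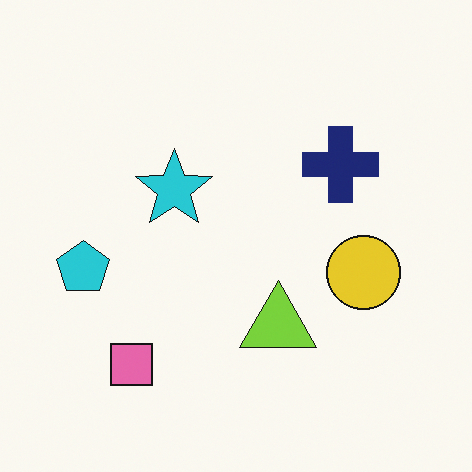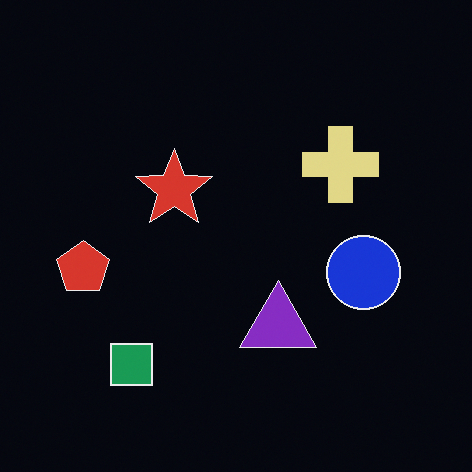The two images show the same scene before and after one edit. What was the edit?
The transformation is: color-inverted (negative).

The light background has become dark and every shape's color is its complement — a photographic negative.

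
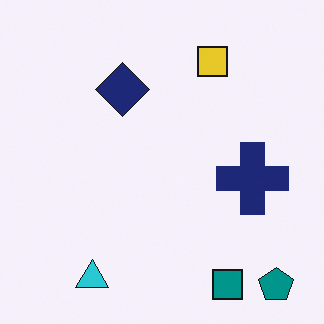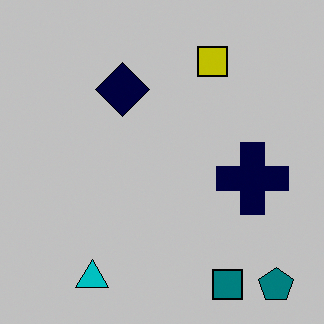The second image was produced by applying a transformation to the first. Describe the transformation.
Aggressively posterized.

Each flat color has snapped to a coarser quantized level — most visibly, the near-white background has dropped to a flat grey.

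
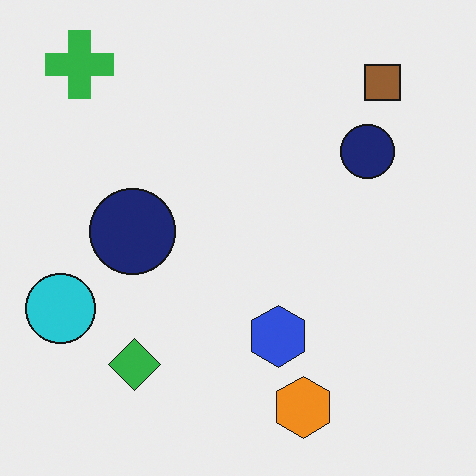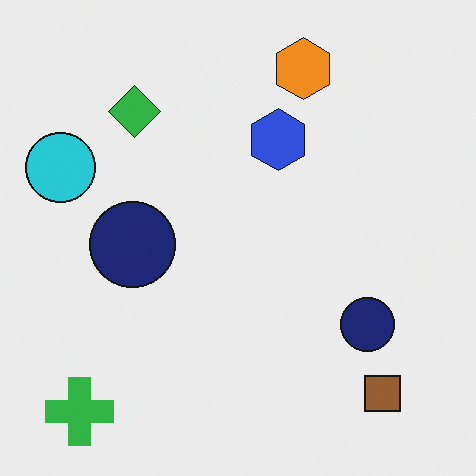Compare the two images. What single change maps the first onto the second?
It was flipped vertically (top ↔ bottom).

The green cross is in the top-left of the first image and the bottom-left of the second — shapes on opposite sides of the horizontal midline have swapped in a mirror flip.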